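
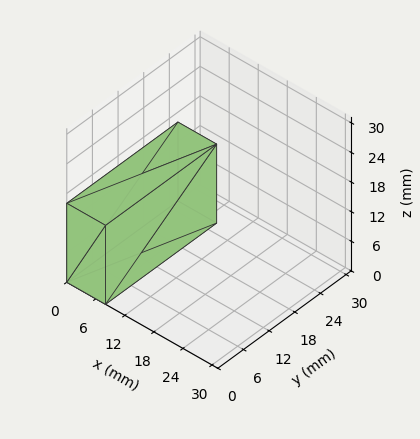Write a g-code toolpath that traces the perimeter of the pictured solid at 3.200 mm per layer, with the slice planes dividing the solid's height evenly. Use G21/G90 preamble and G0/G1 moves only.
Reading the render: the shape is a rectangular box, roughly 8 × 26 mm footprint and 16 mm tall (dimensions read to the nearest mm from the axis ticks). For the g-code, the solid's height is divided into equal slices at the stated Δz and each level perimeter traced with G1 moves after a G0 lift.

; perimeter-only toolpath
G21 ; units = mm
G90 ; absolute positioning
G28 ; home
; layer 1
G0 Z3.200
G0 X0.000 Y0.000
G1 X8.000 Y0.000
G1 X8.000 Y26.000
G1 X0.000 Y26.000
G1 X0.000 Y0.000
; layer 2
G0 Z6.400
G0 X0.000 Y0.000
G1 X8.000 Y0.000
G1 X8.000 Y26.000
G1 X0.000 Y26.000
G1 X0.000 Y0.000
; layer 3
G0 Z9.600
G0 X0.000 Y0.000
G1 X8.000 Y0.000
G1 X8.000 Y26.000
G1 X0.000 Y26.000
G1 X0.000 Y0.000
; layer 4
G0 Z12.800
G0 X0.000 Y0.000
G1 X8.000 Y0.000
G1 X8.000 Y26.000
G1 X0.000 Y26.000
G1 X0.000 Y0.000
; layer 5
G0 Z16.000
G0 X0.000 Y0.000
G1 X8.000 Y0.000
G1 X8.000 Y26.000
G1 X0.000 Y26.000
G1 X0.000 Y0.000
M2 ; end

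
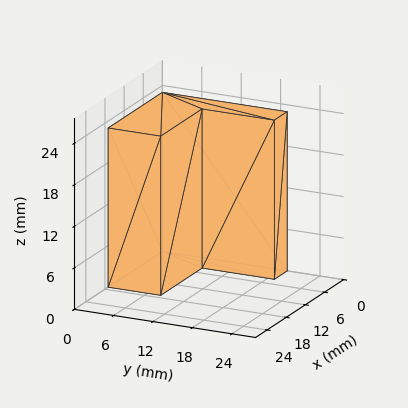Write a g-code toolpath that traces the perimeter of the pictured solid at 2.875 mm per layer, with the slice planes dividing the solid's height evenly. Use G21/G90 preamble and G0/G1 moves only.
Reading the render: the shape is an L-shaped prism: outer 17 × 19 mm, arm thicknesses ≈ 8 mm (horizontal) and 4 mm (vertical), extruded 23 mm in z (dimensions read to the nearest mm from the axis ticks). For the g-code, the solid's height is divided into equal slices at the stated Δz and each level perimeter traced with G1 moves after a G0 lift.

; perimeter-only toolpath
G21 ; units = mm
G90 ; absolute positioning
G28 ; home
; layer 1
G0 Z2.875
G0 X0.000 Y0.000
G1 X17.000 Y0.000
G1 X17.000 Y8.000
G1 X4.000 Y8.000
G1 X4.000 Y19.000
G1 X0.000 Y19.000
G1 X0.000 Y0.000
; layer 2
G0 Z5.750
G0 X0.000 Y0.000
G1 X17.000 Y0.000
G1 X17.000 Y8.000
G1 X4.000 Y8.000
G1 X4.000 Y19.000
G1 X0.000 Y19.000
G1 X0.000 Y0.000
; layer 3
G0 Z8.625
G0 X0.000 Y0.000
G1 X17.000 Y0.000
G1 X17.000 Y8.000
G1 X4.000 Y8.000
G1 X4.000 Y19.000
G1 X0.000 Y19.000
G1 X0.000 Y0.000
; layer 4
G0 Z11.500
G0 X0.000 Y0.000
G1 X17.000 Y0.000
G1 X17.000 Y8.000
G1 X4.000 Y8.000
G1 X4.000 Y19.000
G1 X0.000 Y19.000
G1 X0.000 Y0.000
; layer 5
G0 Z14.375
G0 X0.000 Y0.000
G1 X17.000 Y0.000
G1 X17.000 Y8.000
G1 X4.000 Y8.000
G1 X4.000 Y19.000
G1 X0.000 Y19.000
G1 X0.000 Y0.000
; layer 6
G0 Z17.250
G0 X0.000 Y0.000
G1 X17.000 Y0.000
G1 X17.000 Y8.000
G1 X4.000 Y8.000
G1 X4.000 Y19.000
G1 X0.000 Y19.000
G1 X0.000 Y0.000
; layer 7
G0 Z20.125
G0 X0.000 Y0.000
G1 X17.000 Y0.000
G1 X17.000 Y8.000
G1 X4.000 Y8.000
G1 X4.000 Y19.000
G1 X0.000 Y19.000
G1 X0.000 Y0.000
; layer 8
G0 Z23.000
G0 X0.000 Y0.000
G1 X17.000 Y0.000
G1 X17.000 Y8.000
G1 X4.000 Y8.000
G1 X4.000 Y19.000
G1 X0.000 Y19.000
G1 X0.000 Y0.000
M2 ; end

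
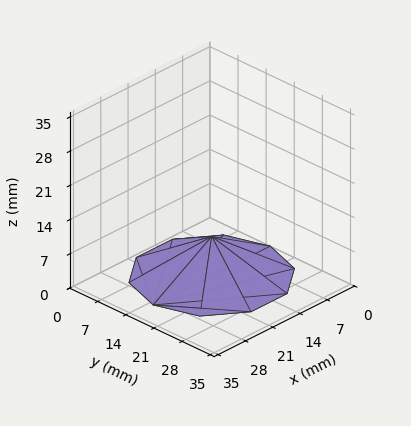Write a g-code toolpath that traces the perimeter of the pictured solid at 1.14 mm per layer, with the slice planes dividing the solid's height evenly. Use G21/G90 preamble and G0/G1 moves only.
Reading the render: the shape is a regular 10-sided pyramid, base circumscribed radius ≈ 15 mm, apex at z ≈ 8 mm (dimensions read to the nearest mm from the axis ticks). For the g-code, the solid's height is divided into equal slices at the stated Δz and each level perimeter traced with G1 moves after a G0 lift.

; perimeter-only toolpath
G21 ; units = mm
G90 ; absolute positioning
G28 ; home
; layer 1
G0 Z1.14
G0 X27.86 Y15.00
G1 X25.41 Y22.56
G1 X18.98 Y27.23
G1 X11.02 Y27.23
G1 X4.59 Y22.56
G1 X2.14 Y15.00
G1 X4.59 Y7.44
G1 X11.02 Y2.77
G1 X18.98 Y2.77
G1 X25.41 Y7.44
G1 X27.86 Y15.00
; layer 2
G0 Z2.29
G0 X25.71 Y15.00
G1 X23.67 Y21.30
G1 X18.31 Y25.19
G1 X11.69 Y25.19
G1 X6.33 Y21.30
G1 X4.29 Y15.00
G1 X6.33 Y8.70
G1 X11.69 Y4.81
G1 X18.31 Y4.81
G1 X23.67 Y8.70
G1 X25.71 Y15.00
; layer 3
G0 Z3.43
G0 X23.57 Y15.00
G1 X21.94 Y20.04
G1 X17.65 Y23.15
G1 X12.35 Y23.15
G1 X8.06 Y20.04
G1 X6.43 Y15.00
G1 X8.06 Y9.96
G1 X12.35 Y6.85
G1 X17.65 Y6.85
G1 X21.94 Y9.96
G1 X23.57 Y15.00
; layer 4
G0 Z4.57
G0 X21.43 Y15.00
G1 X20.20 Y18.78
G1 X16.99 Y21.12
G1 X13.01 Y21.12
G1 X9.80 Y18.78
G1 X8.57 Y15.00
G1 X9.80 Y11.22
G1 X13.01 Y8.88
G1 X16.99 Y8.88
G1 X20.20 Y11.22
G1 X21.43 Y15.00
; layer 5
G0 Z5.71
G0 X19.29 Y15.00
G1 X18.47 Y17.52
G1 X16.33 Y19.08
G1 X13.67 Y19.08
G1 X11.53 Y17.52
G1 X10.71 Y15.00
G1 X11.53 Y12.48
G1 X13.67 Y10.92
G1 X16.33 Y10.92
G1 X18.47 Y12.48
G1 X19.29 Y15.00
; layer 6
G0 Z6.86
G0 X17.14 Y15.00
G1 X16.73 Y16.26
G1 X15.66 Y17.04
G1 X14.34 Y17.04
G1 X13.27 Y16.26
G1 X12.86 Y15.00
G1 X13.27 Y13.74
G1 X14.34 Y12.96
G1 X15.66 Y12.96
G1 X16.73 Y13.74
G1 X17.14 Y15.00
M2 ; end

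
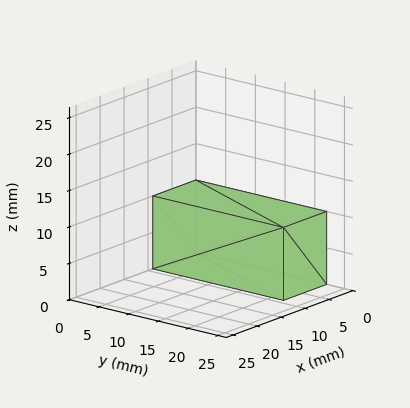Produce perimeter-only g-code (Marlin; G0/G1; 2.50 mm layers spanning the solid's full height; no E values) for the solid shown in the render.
Reading the render: the shape is a rectangular box, roughly 9 × 22 mm footprint and 10 mm tall (dimensions read to the nearest mm from the axis ticks). For the g-code, the solid's height is divided into equal slices at the stated Δz and each level perimeter traced with G1 moves after a G0 lift.

; perimeter-only toolpath
G21 ; units = mm
G90 ; absolute positioning
G28 ; home
; layer 1
G0 Z2.50
G0 X0.00 Y0.00
G1 X9.00 Y0.00
G1 X9.00 Y22.00
G1 X0.00 Y22.00
G1 X0.00 Y0.00
; layer 2
G0 Z5.00
G0 X0.00 Y0.00
G1 X9.00 Y0.00
G1 X9.00 Y22.00
G1 X0.00 Y22.00
G1 X0.00 Y0.00
; layer 3
G0 Z7.50
G0 X0.00 Y0.00
G1 X9.00 Y0.00
G1 X9.00 Y22.00
G1 X0.00 Y22.00
G1 X0.00 Y0.00
; layer 4
G0 Z10.00
G0 X0.00 Y0.00
G1 X9.00 Y0.00
G1 X9.00 Y22.00
G1 X0.00 Y22.00
G1 X0.00 Y0.00
M2 ; end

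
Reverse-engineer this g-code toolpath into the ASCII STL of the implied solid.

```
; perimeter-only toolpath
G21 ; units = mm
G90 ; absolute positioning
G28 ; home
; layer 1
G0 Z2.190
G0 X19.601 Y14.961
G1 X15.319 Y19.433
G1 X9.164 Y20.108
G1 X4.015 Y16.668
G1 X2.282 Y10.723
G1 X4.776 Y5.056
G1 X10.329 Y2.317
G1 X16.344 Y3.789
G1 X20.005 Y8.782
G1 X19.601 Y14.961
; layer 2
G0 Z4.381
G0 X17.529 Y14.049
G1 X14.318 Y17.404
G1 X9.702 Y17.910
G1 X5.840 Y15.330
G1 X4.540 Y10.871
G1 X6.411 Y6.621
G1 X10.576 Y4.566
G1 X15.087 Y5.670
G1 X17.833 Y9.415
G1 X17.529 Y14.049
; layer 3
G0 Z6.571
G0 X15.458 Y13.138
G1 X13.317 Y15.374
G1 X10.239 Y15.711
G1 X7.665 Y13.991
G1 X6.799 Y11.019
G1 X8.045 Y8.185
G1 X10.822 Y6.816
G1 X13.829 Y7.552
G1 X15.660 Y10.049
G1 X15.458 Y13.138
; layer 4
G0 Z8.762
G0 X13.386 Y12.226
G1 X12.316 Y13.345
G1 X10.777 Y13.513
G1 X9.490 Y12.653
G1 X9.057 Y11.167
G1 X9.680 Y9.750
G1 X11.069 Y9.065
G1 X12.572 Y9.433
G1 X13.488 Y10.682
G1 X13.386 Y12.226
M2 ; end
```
solid part
  facet normal 0.0000 0.0000 -1.0000
    outer loop
      vertex 8.626 22.306 0.000
      vertex 16.320 21.463 0.000
      vertex 21.672 15.872 0.000
    endloop
  endfacet
  facet normal 0.0000 0.0000 -1.0000
    outer loop
      vertex 2.190 18.006 0.000
      vertex 8.626 22.306 0.000
      vertex 21.672 15.872 0.000
    endloop
  endfacet
  facet normal 0.0000 0.0000 -1.0000
    outer loop
      vertex 0.024 10.575 0.000
      vertex 2.190 18.006 0.000
      vertex 21.672 15.872 0.000
    endloop
  endfacet
  facet normal 0.0000 0.0000 -1.0000
    outer loop
      vertex 3.141 3.491 0.000
      vertex 0.024 10.575 0.000
      vertex 21.672 15.872 0.000
    endloop
  endfacet
  facet normal 0.0000 0.0000 -1.0000
    outer loop
      vertex 10.083 0.067 0.000
      vertex 3.141 3.491 0.000
      vertex 21.672 15.872 0.000
    endloop
  endfacet
  facet normal 0.0000 0.0000 -1.0000
    outer loop
      vertex 17.601 1.907 0.000
      vertex 10.083 0.067 0.000
      vertex 21.672 15.872 0.000
    endloop
  endfacet
  facet normal 0.0000 0.0000 -1.0000
    outer loop
      vertex 22.178 8.149 0.000
      vertex 17.601 1.907 0.000
      vertex 21.672 15.872 0.000
    endloop
  endfacet
  facet normal 0.5183 0.4961 0.6966
    outer loop
      vertex 21.672 15.872 0.000
      vertex 16.320 21.463 0.000
      vertex 11.315 11.315 10.952
    endloop
  endfacet
  facet normal 0.0781 0.7132 0.6966
    outer loop
      vertex 16.320 21.463 0.000
      vertex 8.626 22.306 0.000
      vertex 11.315 11.315 10.952
    endloop
  endfacet
  facet normal -0.3986 0.5966 0.6966
    outer loop
      vertex 8.626 22.306 0.000
      vertex 2.190 18.006 0.000
      vertex 11.315 11.315 10.952
    endloop
  endfacet
  facet normal -0.6888 0.2008 0.6966
    outer loop
      vertex 2.190 18.006 0.000
      vertex 0.024 10.575 0.000
      vertex 11.315 11.315 10.952
    endloop
  endfacet
  facet normal -0.6567 -0.2890 0.6966
    outer loop
      vertex 0.024 10.575 0.000
      vertex 3.141 3.491 0.000
      vertex 11.315 11.315 10.952
    endloop
  endfacet
  facet normal -0.3174 -0.6435 0.6966
    outer loop
      vertex 3.141 3.491 0.000
      vertex 10.083 0.067 0.000
      vertex 11.315 11.315 10.952
    endloop
  endfacet
  facet normal 0.1706 -0.6969 0.6966
    outer loop
      vertex 10.083 0.067 0.000
      vertex 17.601 1.907 0.000
      vertex 11.315 11.315 10.952
    endloop
  endfacet
  facet normal 0.5786 -0.4243 0.6966
    outer loop
      vertex 17.601 1.907 0.000
      vertex 22.178 8.149 0.000
      vertex 11.315 11.315 10.952
    endloop
  endfacet
  facet normal 0.7160 0.0469 0.6966
    outer loop
      vertex 22.178 8.149 0.000
      vertex 21.672 15.872 0.000
      vertex 11.315 11.315 10.952
    endloop
  endfacet
endsolid part

The G0 Z moves step by Δz≈2.190 mm. The G1 loops shrink linearly with z, so the solid tapers from its base footprint up to z≈11. Closing with a flat bottom cap and the tapered top and triangulating gives 16 facets — a regular 9-sided pyramid, base circumscribed radius ≈ 11.3 mm, apex at z ≈ 11 mm.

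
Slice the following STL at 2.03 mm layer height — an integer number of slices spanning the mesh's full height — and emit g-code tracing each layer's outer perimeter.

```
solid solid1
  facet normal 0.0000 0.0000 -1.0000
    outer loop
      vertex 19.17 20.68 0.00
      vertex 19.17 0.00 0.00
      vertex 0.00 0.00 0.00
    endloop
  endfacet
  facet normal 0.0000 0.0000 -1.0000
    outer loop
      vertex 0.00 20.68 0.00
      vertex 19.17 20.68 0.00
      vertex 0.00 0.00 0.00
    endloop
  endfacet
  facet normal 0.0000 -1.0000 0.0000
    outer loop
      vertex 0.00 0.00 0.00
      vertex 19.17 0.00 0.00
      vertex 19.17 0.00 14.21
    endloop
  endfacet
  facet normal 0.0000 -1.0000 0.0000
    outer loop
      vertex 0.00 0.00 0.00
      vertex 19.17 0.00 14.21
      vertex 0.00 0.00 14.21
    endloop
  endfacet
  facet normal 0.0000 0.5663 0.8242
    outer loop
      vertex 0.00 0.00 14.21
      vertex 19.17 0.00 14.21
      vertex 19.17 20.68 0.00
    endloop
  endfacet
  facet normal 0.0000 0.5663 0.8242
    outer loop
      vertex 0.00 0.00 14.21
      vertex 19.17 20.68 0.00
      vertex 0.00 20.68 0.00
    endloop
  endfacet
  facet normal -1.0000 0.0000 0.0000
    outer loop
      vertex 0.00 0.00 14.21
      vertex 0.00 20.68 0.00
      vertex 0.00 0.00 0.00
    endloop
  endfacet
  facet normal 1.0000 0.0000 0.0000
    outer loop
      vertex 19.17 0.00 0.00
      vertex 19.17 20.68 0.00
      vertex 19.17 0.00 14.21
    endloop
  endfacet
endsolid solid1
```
; perimeter-only toolpath
G21 ; units = mm
G90 ; absolute positioning
G28 ; home
; layer 1
G0 Z2.03
G0 X0.00 Y0.00
G1 X19.17 Y0.00
G1 X19.17 Y17.73
G1 X0.00 Y17.73
G1 X0.00 Y0.00
; layer 2
G0 Z4.06
G0 X0.00 Y0.00
G1 X19.17 Y0.00
G1 X19.17 Y14.77
G1 X0.00 Y14.77
G1 X0.00 Y0.00
; layer 3
G0 Z6.09
G0 X0.00 Y0.00
G1 X19.17 Y0.00
G1 X19.17 Y11.82
G1 X0.00 Y11.82
G1 X0.00 Y0.00
; layer 4
G0 Z8.12
G0 X0.00 Y0.00
G1 X19.17 Y0.00
G1 X19.17 Y8.86
G1 X0.00 Y8.86
G1 X0.00 Y0.00
; layer 5
G0 Z10.15
G0 X0.00 Y0.00
G1 X19.17 Y0.00
G1 X19.17 Y5.91
G1 X0.00 Y5.91
G1 X0.00 Y0.00
; layer 6
G0 Z12.18
G0 X0.00 Y0.00
G1 X19.17 Y0.00
G1 X19.17 Y2.95
G1 X0.00 Y2.95
G1 X0.00 Y0.00
M2 ; end

The solid is a wedge (ramp): 19.2 × 20.7 mm base, rising to 14.2 mm along the y=0 edge and sloping linearly to z=0 at y=20.7. Slicing at Δz = 2.03 mm — 7 equal slices spanning the solid's height, so layer i sits at z = i·h/7 — gives 6 non-empty perimeters. Each is a 4-segment closed polygon; G0 lifts to the layer z and rapids to the start vertex, then G1 traces the edges. The cross-section shrinks linearly with z (the slice at the apex is degenerate and omitted).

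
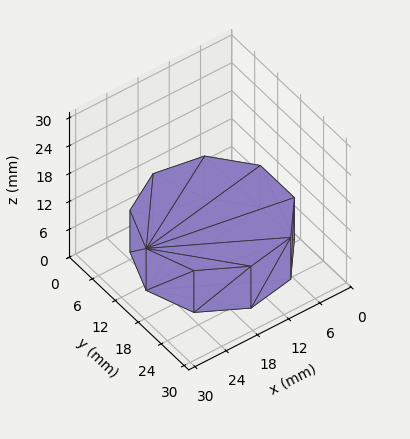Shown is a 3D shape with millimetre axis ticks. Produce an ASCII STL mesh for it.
Reading the render: the shape is a regular 9-sided prism (a cylinder approximated with 9 flat sides), circumscribed radius ≈ 13 mm, height ≈ 9 mm (dimensions read to the nearest mm from the axis ticks). For the STL, each face is triangulated and given an outward normal.

solid part
  facet normal 0.0000 0.0000 -1.0000
    outer loop
      vertex 15.257 25.803 0.000
      vertex 22.959 21.356 0.000
      vertex 26.000 13.000 0.000
    endloop
  endfacet
  facet normal 0.0000 0.0000 -1.0000
    outer loop
      vertex 6.500 24.258 0.000
      vertex 15.257 25.803 0.000
      vertex 26.000 13.000 0.000
    endloop
  endfacet
  facet normal 0.0000 0.0000 -1.0000
    outer loop
      vertex 0.784 17.446 0.000
      vertex 6.500 24.258 0.000
      vertex 26.000 13.000 0.000
    endloop
  endfacet
  facet normal 0.0000 0.0000 -1.0000
    outer loop
      vertex 0.784 8.554 0.000
      vertex 0.784 17.446 0.000
      vertex 26.000 13.000 0.000
    endloop
  endfacet
  facet normal 0.0000 0.0000 -1.0000
    outer loop
      vertex 6.500 1.742 0.000
      vertex 0.784 8.554 0.000
      vertex 26.000 13.000 0.000
    endloop
  endfacet
  facet normal 0.0000 0.0000 -1.0000
    outer loop
      vertex 15.257 0.197 0.000
      vertex 6.500 1.742 0.000
      vertex 26.000 13.000 0.000
    endloop
  endfacet
  facet normal 0.0000 0.0000 -1.0000
    outer loop
      vertex 22.959 4.644 0.000
      vertex 15.257 0.197 0.000
      vertex 26.000 13.000 0.000
    endloop
  endfacet
  facet normal 0.0000 0.0000 1.0000
    outer loop
      vertex 26.000 13.000 9.000
      vertex 22.959 21.356 9.000
      vertex 15.257 25.803 9.000
    endloop
  endfacet
  facet normal 0.0000 0.0000 1.0000
    outer loop
      vertex 26.000 13.000 9.000
      vertex 15.257 25.803 9.000
      vertex 6.500 24.258 9.000
    endloop
  endfacet
  facet normal 0.0000 0.0000 1.0000
    outer loop
      vertex 26.000 13.000 9.000
      vertex 6.500 24.258 9.000
      vertex 0.784 17.446 9.000
    endloop
  endfacet
  facet normal 0.0000 0.0000 1.0000
    outer loop
      vertex 26.000 13.000 9.000
      vertex 0.784 17.446 9.000
      vertex 0.784 8.554 9.000
    endloop
  endfacet
  facet normal 0.0000 0.0000 1.0000
    outer loop
      vertex 26.000 13.000 9.000
      vertex 0.784 8.554 9.000
      vertex 6.500 1.742 9.000
    endloop
  endfacet
  facet normal 0.0000 0.0000 1.0000
    outer loop
      vertex 26.000 13.000 9.000
      vertex 6.500 1.742 9.000
      vertex 15.257 0.197 9.000
    endloop
  endfacet
  facet normal 0.0000 0.0000 1.0000
    outer loop
      vertex 26.000 13.000 9.000
      vertex 15.257 0.197 9.000
      vertex 22.959 4.644 9.000
    endloop
  endfacet
  facet normal 0.9397 0.3420 0.0000
    outer loop
      vertex 26.000 13.000 0.000
      vertex 22.959 21.356 0.000
      vertex 22.959 21.356 9.000
    endloop
  endfacet
  facet normal 0.9397 0.3420 0.0000
    outer loop
      vertex 26.000 13.000 0.000
      vertex 22.959 21.356 9.000
      vertex 26.000 13.000 9.000
    endloop
  endfacet
  facet normal 0.5000 0.8660 0.0000
    outer loop
      vertex 22.959 21.356 0.000
      vertex 15.257 25.803 0.000
      vertex 15.257 25.803 9.000
    endloop
  endfacet
  facet normal 0.5000 0.8660 0.0000
    outer loop
      vertex 22.959 21.356 0.000
      vertex 15.257 25.803 9.000
      vertex 22.959 21.356 9.000
    endloop
  endfacet
  facet normal -0.1737 0.9848 0.0000
    outer loop
      vertex 15.257 25.803 0.000
      vertex 6.500 24.258 0.000
      vertex 6.500 24.258 9.000
    endloop
  endfacet
  facet normal -0.1737 0.9848 0.0000
    outer loop
      vertex 15.257 25.803 0.000
      vertex 6.500 24.258 9.000
      vertex 15.257 25.803 9.000
    endloop
  endfacet
  facet normal -0.7660 0.6428 0.0000
    outer loop
      vertex 6.500 24.258 0.000
      vertex 0.784 17.446 0.000
      vertex 0.784 17.446 9.000
    endloop
  endfacet
  facet normal -0.7660 0.6428 0.0000
    outer loop
      vertex 6.500 24.258 0.000
      vertex 0.784 17.446 9.000
      vertex 6.500 24.258 9.000
    endloop
  endfacet
  facet normal -1.0000 0.0000 0.0000
    outer loop
      vertex 0.784 17.446 0.000
      vertex 0.784 8.554 0.000
      vertex 0.784 8.554 9.000
    endloop
  endfacet
  facet normal -1.0000 0.0000 0.0000
    outer loop
      vertex 0.784 17.446 0.000
      vertex 0.784 8.554 9.000
      vertex 0.784 17.446 9.000
    endloop
  endfacet
  facet normal -0.7660 -0.6428 0.0000
    outer loop
      vertex 0.784 8.554 0.000
      vertex 6.500 1.742 0.000
      vertex 6.500 1.742 9.000
    endloop
  endfacet
  facet normal -0.7660 -0.6428 0.0000
    outer loop
      vertex 0.784 8.554 0.000
      vertex 6.500 1.742 9.000
      vertex 0.784 8.554 9.000
    endloop
  endfacet
  facet normal -0.1737 -0.9848 0.0000
    outer loop
      vertex 6.500 1.742 0.000
      vertex 15.257 0.197 0.000
      vertex 15.257 0.197 9.000
    endloop
  endfacet
  facet normal -0.1737 -0.9848 0.0000
    outer loop
      vertex 6.500 1.742 0.000
      vertex 15.257 0.197 9.000
      vertex 6.500 1.742 9.000
    endloop
  endfacet
  facet normal 0.5000 -0.8660 0.0000
    outer loop
      vertex 15.257 0.197 0.000
      vertex 22.959 4.644 0.000
      vertex 22.959 4.644 9.000
    endloop
  endfacet
  facet normal 0.5000 -0.8660 0.0000
    outer loop
      vertex 15.257 0.197 0.000
      vertex 22.959 4.644 9.000
      vertex 15.257 0.197 9.000
    endloop
  endfacet
  facet normal 0.9397 -0.3420 0.0000
    outer loop
      vertex 22.959 4.644 0.000
      vertex 26.000 13.000 0.000
      vertex 26.000 13.000 9.000
    endloop
  endfacet
  facet normal 0.9397 -0.3420 0.0000
    outer loop
      vertex 22.959 4.644 0.000
      vertex 26.000 13.000 9.000
      vertex 22.959 4.644 9.000
    endloop
  endfacet
endsolid part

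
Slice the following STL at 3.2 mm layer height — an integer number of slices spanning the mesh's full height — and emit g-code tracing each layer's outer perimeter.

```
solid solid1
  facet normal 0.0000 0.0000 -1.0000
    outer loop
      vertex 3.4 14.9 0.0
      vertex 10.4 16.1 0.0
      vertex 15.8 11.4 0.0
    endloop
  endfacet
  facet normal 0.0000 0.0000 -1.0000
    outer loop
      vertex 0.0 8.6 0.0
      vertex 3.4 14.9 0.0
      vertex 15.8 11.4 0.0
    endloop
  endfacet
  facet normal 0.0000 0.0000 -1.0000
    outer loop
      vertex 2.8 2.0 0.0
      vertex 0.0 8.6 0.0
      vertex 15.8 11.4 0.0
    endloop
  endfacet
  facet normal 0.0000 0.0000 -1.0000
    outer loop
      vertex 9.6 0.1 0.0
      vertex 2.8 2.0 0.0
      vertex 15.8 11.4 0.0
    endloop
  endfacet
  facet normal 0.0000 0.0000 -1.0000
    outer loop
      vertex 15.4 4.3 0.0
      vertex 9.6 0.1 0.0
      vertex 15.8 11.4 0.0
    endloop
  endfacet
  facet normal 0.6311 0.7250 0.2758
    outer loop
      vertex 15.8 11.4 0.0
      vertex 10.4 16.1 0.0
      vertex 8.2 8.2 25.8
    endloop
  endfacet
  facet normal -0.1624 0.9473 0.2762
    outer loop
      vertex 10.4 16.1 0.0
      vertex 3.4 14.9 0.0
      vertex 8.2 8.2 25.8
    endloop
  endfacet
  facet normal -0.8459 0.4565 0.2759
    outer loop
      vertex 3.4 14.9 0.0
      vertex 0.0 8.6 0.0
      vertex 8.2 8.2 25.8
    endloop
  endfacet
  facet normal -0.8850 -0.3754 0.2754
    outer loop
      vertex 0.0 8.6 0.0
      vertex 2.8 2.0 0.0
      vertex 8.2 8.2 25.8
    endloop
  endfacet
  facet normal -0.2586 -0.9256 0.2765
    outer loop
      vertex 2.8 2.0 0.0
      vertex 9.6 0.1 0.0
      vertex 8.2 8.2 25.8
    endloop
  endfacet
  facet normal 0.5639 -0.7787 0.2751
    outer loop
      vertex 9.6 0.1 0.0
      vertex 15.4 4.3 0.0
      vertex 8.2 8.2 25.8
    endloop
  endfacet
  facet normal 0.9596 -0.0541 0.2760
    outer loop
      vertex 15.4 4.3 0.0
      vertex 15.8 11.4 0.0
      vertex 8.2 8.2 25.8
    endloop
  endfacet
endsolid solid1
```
; perimeter-only toolpath
G21 ; units = mm
G90 ; absolute positioning
G28 ; home
; layer 1
G0 Z3.2
G0 X14.9 Y11.0
G1 X10.1 Y15.1
G1 X4.0 Y14.1
G1 X1.0 Y8.5
G1 X3.5 Y2.8
G1 X9.4 Y1.1
G1 X14.5 Y4.8
G1 X14.9 Y11.0
; layer 2
G0 Z6.5
G0 X13.9 Y10.6
G1 X9.9 Y14.1
G1 X4.6 Y13.2
G1 X2.0 Y8.5
G1 X4.1 Y3.5
G1 X9.2 Y2.1
G1 X13.6 Y5.3
G1 X13.9 Y10.6
; layer 3
G0 Z9.7
G0 X12.9 Y10.2
G1 X9.6 Y13.1
G1 X5.2 Y12.4
G1 X3.1 Y8.4
G1 X4.8 Y4.3
G1 X9.1 Y3.1
G1 X12.7 Y5.8
G1 X12.9 Y10.2
; layer 4
G0 Z12.9
G0 X12.0 Y9.8
G1 X9.3 Y12.2
G1 X5.8 Y11.6
G1 X4.1 Y8.4
G1 X5.5 Y5.1
G1 X8.9 Y4.1
G1 X11.8 Y6.2
G1 X12.0 Y9.8
; layer 5
G0 Z16.1
G0 X11.1 Y9.4
G1 X9.0 Y11.2
G1 X6.4 Y10.7
G1 X5.1 Y8.3
G1 X6.2 Y5.9
G1 X8.7 Y5.2
G1 X10.9 Y6.7
G1 X11.1 Y9.4
; layer 6
G0 Z19.4
G0 X10.1 Y9.0
G1 X8.8 Y10.2
G1 X7.0 Y9.9
G1 X6.1 Y8.3
G1 X6.8 Y6.6
G1 X8.5 Y6.2
G1 X10.0 Y7.2
G1 X10.1 Y9.0
; layer 7
G0 Z22.6
G0 X9.1 Y8.6
G1 X8.5 Y9.2
G1 X7.6 Y9.0
G1 X7.2 Y8.2
G1 X7.5 Y7.4
G1 X8.4 Y7.2
G1 X9.1 Y7.7
G1 X9.1 Y8.6
M2 ; end

The solid is a regular 7-sided pyramid, base circumscribed radius ≈ 8.2 mm, apex at z ≈ 25.8 mm. Slicing at Δz = 3.2 mm — 8 equal slices spanning the solid's height, so layer i sits at z = i·h/8 — gives 7 non-empty perimeters. Each is a 7-segment closed polygon; G0 lifts to the layer z and rapids to the start vertex, then G1 traces the edges. The cross-section shrinks linearly with z (the slice at the apex is degenerate and omitted).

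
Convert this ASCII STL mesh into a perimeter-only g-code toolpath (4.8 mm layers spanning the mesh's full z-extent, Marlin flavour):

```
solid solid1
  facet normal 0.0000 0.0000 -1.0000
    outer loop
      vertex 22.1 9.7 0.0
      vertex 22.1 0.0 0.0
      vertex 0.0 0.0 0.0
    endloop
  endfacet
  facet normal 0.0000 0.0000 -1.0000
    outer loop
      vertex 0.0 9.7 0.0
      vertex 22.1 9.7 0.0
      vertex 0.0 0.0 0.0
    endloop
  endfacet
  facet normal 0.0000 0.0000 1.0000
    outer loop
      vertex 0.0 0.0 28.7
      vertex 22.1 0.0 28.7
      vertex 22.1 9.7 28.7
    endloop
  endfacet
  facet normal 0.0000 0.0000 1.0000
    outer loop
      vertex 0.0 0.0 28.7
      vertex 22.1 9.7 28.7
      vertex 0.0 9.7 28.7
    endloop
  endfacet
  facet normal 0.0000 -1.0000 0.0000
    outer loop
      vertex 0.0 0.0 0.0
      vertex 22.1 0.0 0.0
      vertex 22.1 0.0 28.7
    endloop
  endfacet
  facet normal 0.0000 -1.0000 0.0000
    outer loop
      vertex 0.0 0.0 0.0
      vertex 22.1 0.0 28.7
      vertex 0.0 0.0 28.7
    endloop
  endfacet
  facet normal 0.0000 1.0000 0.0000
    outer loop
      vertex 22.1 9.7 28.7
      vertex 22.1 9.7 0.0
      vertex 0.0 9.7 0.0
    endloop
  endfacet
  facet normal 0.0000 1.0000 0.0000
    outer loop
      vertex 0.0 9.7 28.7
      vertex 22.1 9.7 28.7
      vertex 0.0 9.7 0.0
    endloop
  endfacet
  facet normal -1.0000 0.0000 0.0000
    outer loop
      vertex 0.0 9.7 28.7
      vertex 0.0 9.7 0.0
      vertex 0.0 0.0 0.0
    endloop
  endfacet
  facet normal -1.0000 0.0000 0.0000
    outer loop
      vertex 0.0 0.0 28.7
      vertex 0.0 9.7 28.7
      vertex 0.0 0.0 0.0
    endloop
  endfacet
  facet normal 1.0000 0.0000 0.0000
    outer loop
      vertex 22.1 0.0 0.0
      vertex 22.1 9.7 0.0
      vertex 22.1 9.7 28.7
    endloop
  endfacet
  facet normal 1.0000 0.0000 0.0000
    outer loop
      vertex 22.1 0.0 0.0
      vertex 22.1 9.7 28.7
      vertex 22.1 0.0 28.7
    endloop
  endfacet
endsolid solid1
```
; perimeter-only toolpath
G21 ; units = mm
G90 ; absolute positioning
G28 ; home
; layer 1
G0 Z4.8
G0 X0.0 Y0.0
G1 X22.1 Y0.0
G1 X22.1 Y9.7
G1 X0.0 Y9.7
G1 X0.0 Y0.0
; layer 2
G0 Z9.6
G0 X0.0 Y0.0
G1 X22.1 Y0.0
G1 X22.1 Y9.7
G1 X0.0 Y9.7
G1 X0.0 Y0.0
; layer 3
G0 Z14.3
G0 X0.0 Y0.0
G1 X22.1 Y0.0
G1 X22.1 Y9.7
G1 X0.0 Y9.7
G1 X0.0 Y0.0
; layer 4
G0 Z19.1
G0 X0.0 Y0.0
G1 X22.1 Y0.0
G1 X22.1 Y9.7
G1 X0.0 Y9.7
G1 X0.0 Y0.0
; layer 5
G0 Z23.9
G0 X0.0 Y0.0
G1 X22.1 Y0.0
G1 X22.1 Y9.7
G1 X0.0 Y9.7
G1 X0.0 Y0.0
; layer 6
G0 Z28.7
G0 X0.0 Y0.0
G1 X22.1 Y0.0
G1 X22.1 Y9.7
G1 X0.0 Y9.7
G1 X0.0 Y0.0
M2 ; end

The solid is a rectangular box, roughly 22.1 × 9.7 mm footprint and 28.7 mm tall. Slicing at Δz = 4.8 mm — 6 equal slices spanning the solid's height, so layer i sits at z = i·h/6 — gives 6 non-empty perimeters. Each is a 4-segment closed polygon; G0 lifts to the layer z and rapids to the start vertex, then G1 traces the edges.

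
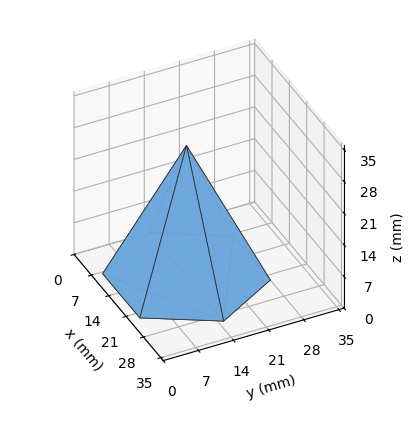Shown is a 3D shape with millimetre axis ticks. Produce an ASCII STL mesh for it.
Reading the render: the shape is a regular 6-sided pyramid, base circumscribed radius ≈ 15 mm, apex at z ≈ 29 mm (dimensions read to the nearest mm from the axis ticks). For the STL, each face is triangulated and given an outward normal.

solid part
  facet normal 0.0000 0.0000 -1.0000
    outer loop
      vertex 7.5 28.0 0.0
      vertex 22.5 28.0 0.0
      vertex 30.0 15.0 0.0
    endloop
  endfacet
  facet normal 0.0000 0.0000 -1.0000
    outer loop
      vertex 0.0 15.0 0.0
      vertex 7.5 28.0 0.0
      vertex 30.0 15.0 0.0
    endloop
  endfacet
  facet normal 0.0000 0.0000 -1.0000
    outer loop
      vertex 7.5 2.0 0.0
      vertex 0.0 15.0 0.0
      vertex 30.0 15.0 0.0
    endloop
  endfacet
  facet normal 0.0000 0.0000 -1.0000
    outer loop
      vertex 22.5 2.0 0.0
      vertex 7.5 2.0 0.0
      vertex 30.0 15.0 0.0
    endloop
  endfacet
  facet normal 0.7905 0.4560 0.4089
    outer loop
      vertex 30.0 15.0 0.0
      vertex 22.5 28.0 0.0
      vertex 15.0 15.0 29.0
    endloop
  endfacet
  facet normal 0.0000 0.9125 0.4091
    outer loop
      vertex 22.5 28.0 0.0
      vertex 7.5 28.0 0.0
      vertex 15.0 15.0 29.0
    endloop
  endfacet
  facet normal -0.7905 0.4560 0.4089
    outer loop
      vertex 7.5 28.0 0.0
      vertex 0.0 15.0 0.0
      vertex 15.0 15.0 29.0
    endloop
  endfacet
  facet normal -0.7905 -0.4560 0.4089
    outer loop
      vertex 0.0 15.0 0.0
      vertex 7.5 2.0 0.0
      vertex 15.0 15.0 29.0
    endloop
  endfacet
  facet normal 0.0000 -0.9125 0.4091
    outer loop
      vertex 7.5 2.0 0.0
      vertex 22.5 2.0 0.0
      vertex 15.0 15.0 29.0
    endloop
  endfacet
  facet normal 0.7905 -0.4560 0.4089
    outer loop
      vertex 22.5 2.0 0.0
      vertex 30.0 15.0 0.0
      vertex 15.0 15.0 29.0
    endloop
  endfacet
endsolid part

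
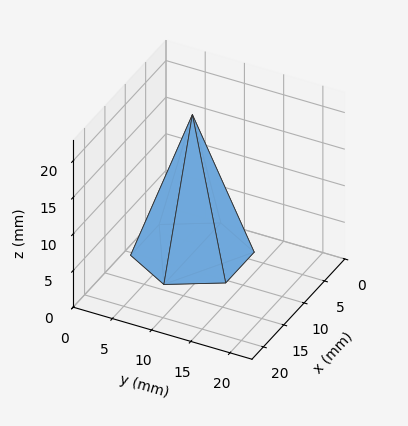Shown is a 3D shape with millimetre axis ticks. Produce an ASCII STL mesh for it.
Reading the render: the shape is a regular 6-sided pyramid, base circumscribed radius ≈ 7 mm, apex at z ≈ 19 mm (dimensions read to the nearest mm from the axis ticks). For the STL, each face is triangulated and given an outward normal.

solid part
  facet normal 0.0000 0.0000 -1.0000
    outer loop
      vertex 3.50 13.06 0.00
      vertex 10.50 13.06 0.00
      vertex 14.00 7.00 0.00
    endloop
  endfacet
  facet normal 0.0000 0.0000 -1.0000
    outer loop
      vertex 0.00 7.00 0.00
      vertex 3.50 13.06 0.00
      vertex 14.00 7.00 0.00
    endloop
  endfacet
  facet normal 0.0000 0.0000 -1.0000
    outer loop
      vertex 3.50 0.94 0.00
      vertex 0.00 7.00 0.00
      vertex 14.00 7.00 0.00
    endloop
  endfacet
  facet normal 0.0000 0.0000 -1.0000
    outer loop
      vertex 10.50 0.94 0.00
      vertex 3.50 0.94 0.00
      vertex 14.00 7.00 0.00
    endloop
  endfacet
  facet normal 0.8250 0.4765 0.3039
    outer loop
      vertex 14.00 7.00 0.00
      vertex 10.50 13.06 0.00
      vertex 7.00 7.00 19.00
    endloop
  endfacet
  facet normal 0.0000 0.9527 0.3039
    outer loop
      vertex 10.50 13.06 0.00
      vertex 3.50 13.06 0.00
      vertex 7.00 7.00 19.00
    endloop
  endfacet
  facet normal -0.8250 0.4765 0.3039
    outer loop
      vertex 3.50 13.06 0.00
      vertex 0.00 7.00 0.00
      vertex 7.00 7.00 19.00
    endloop
  endfacet
  facet normal -0.8250 -0.4765 0.3039
    outer loop
      vertex 0.00 7.00 0.00
      vertex 3.50 0.94 0.00
      vertex 7.00 7.00 19.00
    endloop
  endfacet
  facet normal 0.0000 -0.9527 0.3039
    outer loop
      vertex 3.50 0.94 0.00
      vertex 10.50 0.94 0.00
      vertex 7.00 7.00 19.00
    endloop
  endfacet
  facet normal 0.8250 -0.4765 0.3039
    outer loop
      vertex 10.50 0.94 0.00
      vertex 14.00 7.00 0.00
      vertex 7.00 7.00 19.00
    endloop
  endfacet
endsolid part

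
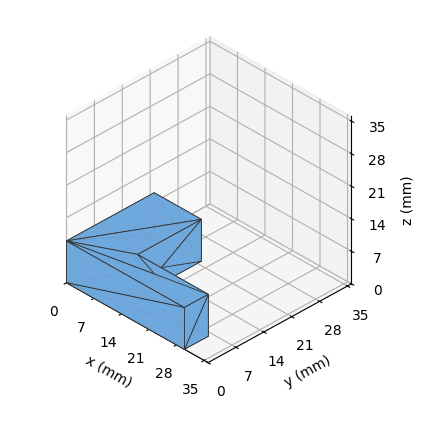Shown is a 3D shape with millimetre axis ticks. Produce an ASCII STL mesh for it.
Reading the render: the shape is an L-shaped prism: outer 30 × 22 mm, arm thicknesses ≈ 6 mm (horizontal) and 12 mm (vertical), extruded 9 mm in z (dimensions read to the nearest mm from the axis ticks). For the STL, each face is triangulated and given an outward normal.

solid part
  facet normal 0.0000 0.0000 -1.0000
    outer loop
      vertex 30.000 6.000 0.000
      vertex 30.000 0.000 0.000
      vertex 0.000 0.000 0.000
    endloop
  endfacet
  facet normal 0.0000 0.0000 -1.0000
    outer loop
      vertex 12.000 6.000 0.000
      vertex 30.000 6.000 0.000
      vertex 0.000 0.000 0.000
    endloop
  endfacet
  facet normal 0.0000 0.0000 -1.0000
    outer loop
      vertex 12.000 22.000 0.000
      vertex 12.000 6.000 0.000
      vertex 0.000 0.000 0.000
    endloop
  endfacet
  facet normal 0.0000 0.0000 -1.0000
    outer loop
      vertex 0.000 22.000 0.000
      vertex 12.000 22.000 0.000
      vertex 0.000 0.000 0.000
    endloop
  endfacet
  facet normal 0.0000 0.0000 1.0000
    outer loop
      vertex 0.000 0.000 9.000
      vertex 30.000 0.000 9.000
      vertex 30.000 6.000 9.000
    endloop
  endfacet
  facet normal 0.0000 0.0000 1.0000
    outer loop
      vertex 0.000 0.000 9.000
      vertex 30.000 6.000 9.000
      vertex 12.000 6.000 9.000
    endloop
  endfacet
  facet normal 0.0000 0.0000 1.0000
    outer loop
      vertex 0.000 0.000 9.000
      vertex 12.000 6.000 9.000
      vertex 12.000 22.000 9.000
    endloop
  endfacet
  facet normal 0.0000 0.0000 1.0000
    outer loop
      vertex 0.000 0.000 9.000
      vertex 12.000 22.000 9.000
      vertex 0.000 22.000 9.000
    endloop
  endfacet
  facet normal 0.0000 -1.0000 0.0000
    outer loop
      vertex 0.000 0.000 0.000
      vertex 30.000 0.000 0.000
      vertex 30.000 0.000 9.000
    endloop
  endfacet
  facet normal 0.0000 -1.0000 0.0000
    outer loop
      vertex 0.000 0.000 0.000
      vertex 30.000 0.000 9.000
      vertex 0.000 0.000 9.000
    endloop
  endfacet
  facet normal 1.0000 0.0000 0.0000
    outer loop
      vertex 30.000 0.000 0.000
      vertex 30.000 6.000 0.000
      vertex 30.000 6.000 9.000
    endloop
  endfacet
  facet normal 1.0000 0.0000 0.0000
    outer loop
      vertex 30.000 0.000 0.000
      vertex 30.000 6.000 9.000
      vertex 30.000 0.000 9.000
    endloop
  endfacet
  facet normal 0.0000 1.0000 0.0000
    outer loop
      vertex 30.000 6.000 0.000
      vertex 12.000 6.000 0.000
      vertex 12.000 6.000 9.000
    endloop
  endfacet
  facet normal 0.0000 1.0000 0.0000
    outer loop
      vertex 30.000 6.000 0.000
      vertex 12.000 6.000 9.000
      vertex 30.000 6.000 9.000
    endloop
  endfacet
  facet normal 1.0000 0.0000 0.0000
    outer loop
      vertex 12.000 6.000 0.000
      vertex 12.000 22.000 0.000
      vertex 12.000 22.000 9.000
    endloop
  endfacet
  facet normal 1.0000 0.0000 0.0000
    outer loop
      vertex 12.000 6.000 0.000
      vertex 12.000 22.000 9.000
      vertex 12.000 6.000 9.000
    endloop
  endfacet
  facet normal 0.0000 1.0000 0.0000
    outer loop
      vertex 12.000 22.000 0.000
      vertex 0.000 22.000 0.000
      vertex 0.000 22.000 9.000
    endloop
  endfacet
  facet normal 0.0000 1.0000 0.0000
    outer loop
      vertex 12.000 22.000 0.000
      vertex 0.000 22.000 9.000
      vertex 12.000 22.000 9.000
    endloop
  endfacet
  facet normal -1.0000 0.0000 0.0000
    outer loop
      vertex 0.000 22.000 0.000
      vertex 0.000 0.000 0.000
      vertex 0.000 0.000 9.000
    endloop
  endfacet
  facet normal -1.0000 0.0000 0.0000
    outer loop
      vertex 0.000 22.000 0.000
      vertex 0.000 0.000 9.000
      vertex 0.000 22.000 9.000
    endloop
  endfacet
endsolid part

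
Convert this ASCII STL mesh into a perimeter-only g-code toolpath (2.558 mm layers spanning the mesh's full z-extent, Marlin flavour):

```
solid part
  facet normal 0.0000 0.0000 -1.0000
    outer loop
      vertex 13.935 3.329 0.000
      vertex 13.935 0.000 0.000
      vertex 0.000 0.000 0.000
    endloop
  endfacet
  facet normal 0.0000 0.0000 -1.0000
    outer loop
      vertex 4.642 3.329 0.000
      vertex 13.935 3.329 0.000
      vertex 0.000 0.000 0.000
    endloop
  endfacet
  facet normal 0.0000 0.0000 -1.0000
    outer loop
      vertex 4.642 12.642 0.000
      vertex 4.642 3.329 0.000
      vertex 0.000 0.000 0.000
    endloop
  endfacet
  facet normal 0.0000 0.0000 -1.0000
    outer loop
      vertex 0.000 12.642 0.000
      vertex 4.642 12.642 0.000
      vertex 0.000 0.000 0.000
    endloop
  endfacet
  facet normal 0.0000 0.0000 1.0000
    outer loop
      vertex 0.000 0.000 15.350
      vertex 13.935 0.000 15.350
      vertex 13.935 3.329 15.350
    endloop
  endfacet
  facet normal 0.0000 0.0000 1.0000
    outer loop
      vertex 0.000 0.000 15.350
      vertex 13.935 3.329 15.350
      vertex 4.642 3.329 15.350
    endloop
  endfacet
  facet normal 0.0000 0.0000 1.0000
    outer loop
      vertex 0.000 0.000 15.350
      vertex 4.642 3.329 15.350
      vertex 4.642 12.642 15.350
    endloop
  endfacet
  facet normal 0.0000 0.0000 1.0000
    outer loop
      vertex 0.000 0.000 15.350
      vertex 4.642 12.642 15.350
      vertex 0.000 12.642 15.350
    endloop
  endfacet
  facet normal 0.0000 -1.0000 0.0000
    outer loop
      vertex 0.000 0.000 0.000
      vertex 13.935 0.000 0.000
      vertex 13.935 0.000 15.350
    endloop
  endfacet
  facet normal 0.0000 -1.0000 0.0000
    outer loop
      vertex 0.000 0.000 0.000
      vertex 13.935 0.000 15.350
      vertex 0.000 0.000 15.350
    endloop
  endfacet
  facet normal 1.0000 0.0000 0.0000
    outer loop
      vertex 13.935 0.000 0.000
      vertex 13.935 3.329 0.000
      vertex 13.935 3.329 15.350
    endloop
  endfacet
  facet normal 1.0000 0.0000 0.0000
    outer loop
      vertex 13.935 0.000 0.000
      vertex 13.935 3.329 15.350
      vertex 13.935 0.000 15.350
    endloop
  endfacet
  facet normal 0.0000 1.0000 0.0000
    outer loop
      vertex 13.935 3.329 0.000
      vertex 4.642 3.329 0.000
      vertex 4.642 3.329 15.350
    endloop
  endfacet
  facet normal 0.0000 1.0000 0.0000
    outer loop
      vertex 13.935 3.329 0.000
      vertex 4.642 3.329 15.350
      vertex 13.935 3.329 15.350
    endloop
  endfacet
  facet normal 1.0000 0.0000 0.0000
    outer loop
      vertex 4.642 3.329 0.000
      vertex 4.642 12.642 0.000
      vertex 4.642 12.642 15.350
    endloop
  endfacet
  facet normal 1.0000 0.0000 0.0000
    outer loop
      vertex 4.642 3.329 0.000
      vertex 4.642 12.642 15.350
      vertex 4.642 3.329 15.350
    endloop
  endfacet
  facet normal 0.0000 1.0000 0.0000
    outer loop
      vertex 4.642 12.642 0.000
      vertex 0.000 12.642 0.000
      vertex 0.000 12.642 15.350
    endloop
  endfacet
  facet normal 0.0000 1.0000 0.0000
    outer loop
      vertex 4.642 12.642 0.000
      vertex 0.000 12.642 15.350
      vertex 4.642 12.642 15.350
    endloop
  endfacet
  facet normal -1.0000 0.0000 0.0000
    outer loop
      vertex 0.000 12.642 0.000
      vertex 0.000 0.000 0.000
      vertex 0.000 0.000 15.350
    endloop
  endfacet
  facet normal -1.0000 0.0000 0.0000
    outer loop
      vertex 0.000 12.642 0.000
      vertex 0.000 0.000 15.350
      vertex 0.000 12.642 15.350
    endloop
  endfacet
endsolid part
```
; perimeter-only toolpath
G21 ; units = mm
G90 ; absolute positioning
G28 ; home
; layer 1
G0 Z2.558
G0 X0.000 Y0.000
G1 X13.935 Y0.000
G1 X13.935 Y3.329
G1 X4.642 Y3.329
G1 X4.642 Y12.642
G1 X0.000 Y12.642
G1 X0.000 Y0.000
; layer 2
G0 Z5.117
G0 X0.000 Y0.000
G1 X13.935 Y0.000
G1 X13.935 Y3.329
G1 X4.642 Y3.329
G1 X4.642 Y12.642
G1 X0.000 Y12.642
G1 X0.000 Y0.000
; layer 3
G0 Z7.675
G0 X0.000 Y0.000
G1 X13.935 Y0.000
G1 X13.935 Y3.329
G1 X4.642 Y3.329
G1 X4.642 Y12.642
G1 X0.000 Y12.642
G1 X0.000 Y0.000
; layer 4
G0 Z10.233
G0 X0.000 Y0.000
G1 X13.935 Y0.000
G1 X13.935 Y3.329
G1 X4.642 Y3.329
G1 X4.642 Y12.642
G1 X0.000 Y12.642
G1 X0.000 Y0.000
; layer 5
G0 Z12.792
G0 X0.000 Y0.000
G1 X13.935 Y0.000
G1 X13.935 Y3.329
G1 X4.642 Y3.329
G1 X4.642 Y12.642
G1 X0.000 Y12.642
G1 X0.000 Y0.000
; layer 6
G0 Z15.350
G0 X0.000 Y0.000
G1 X13.935 Y0.000
G1 X13.935 Y3.329
G1 X4.642 Y3.329
G1 X4.642 Y12.642
G1 X0.000 Y12.642
G1 X0.000 Y0.000
M2 ; end

The solid is an L-shaped prism: outer 13.9 × 12.6 mm, arm thicknesses ≈ 3.33 mm (horizontal) and 4.64 mm (vertical), extruded 15.3 mm in z. Slicing at Δz = 2.558 mm — 6 equal slices spanning the solid's height, so layer i sits at z = i·h/6 — gives 6 non-empty perimeters. Each is a 6-segment closed polygon; G0 lifts to the layer z and rapids to the start vertex, then G1 traces the edges.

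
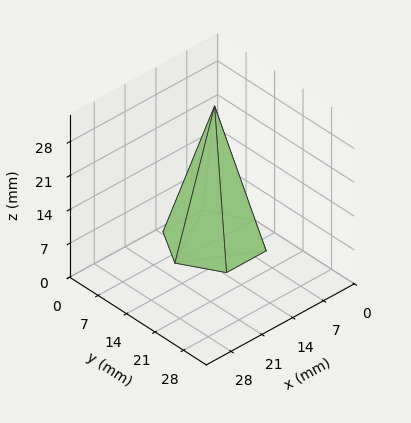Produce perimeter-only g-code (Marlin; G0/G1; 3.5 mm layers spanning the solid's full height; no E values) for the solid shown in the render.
Reading the render: the shape is a regular 6-sided pyramid, base circumscribed radius ≈ 9 mm, apex at z ≈ 28 mm (dimensions read to the nearest mm from the axis ticks). For the g-code, the solid's height is divided into equal slices at the stated Δz and each level perimeter traced with G1 moves after a G0 lift.

; perimeter-only toolpath
G21 ; units = mm
G90 ; absolute positioning
G28 ; home
; layer 1
G0 Z3.5
G0 X16.9 Y9.0
G1 X12.9 Y15.8
G1 X5.1 Y15.8
G1 X1.1 Y9.0
G1 X5.1 Y2.2
G1 X12.9 Y2.2
G1 X16.9 Y9.0
; layer 2
G0 Z7.0
G0 X15.8 Y9.0
G1 X12.4 Y14.9
G1 X5.6 Y14.9
G1 X2.2 Y9.0
G1 X5.6 Y3.1
G1 X12.4 Y3.1
G1 X15.8 Y9.0
; layer 3
G0 Z10.5
G0 X14.6 Y9.0
G1 X11.8 Y13.9
G1 X6.2 Y13.9
G1 X3.4 Y9.0
G1 X6.2 Y4.1
G1 X11.8 Y4.1
G1 X14.6 Y9.0
; layer 4
G0 Z14.0
G0 X13.5 Y9.0
G1 X11.2 Y12.9
G1 X6.8 Y12.9
G1 X4.5 Y9.0
G1 X6.8 Y5.1
G1 X11.2 Y5.1
G1 X13.5 Y9.0
; layer 5
G0 Z17.5
G0 X12.4 Y9.0
G1 X10.7 Y11.9
G1 X7.3 Y11.9
G1 X5.6 Y9.0
G1 X7.3 Y6.1
G1 X10.7 Y6.1
G1 X12.4 Y9.0
; layer 6
G0 Z21.0
G0 X11.2 Y9.0
G1 X10.1 Y10.9
G1 X7.9 Y10.9
G1 X6.8 Y9.0
G1 X7.9 Y7.0
G1 X10.1 Y7.0
G1 X11.2 Y9.0
; layer 7
G0 Z24.5
G0 X10.1 Y9.0
G1 X9.6 Y10.0
G1 X8.4 Y10.0
G1 X7.9 Y9.0
G1 X8.4 Y8.0
G1 X9.6 Y8.0
G1 X10.1 Y9.0
M2 ; end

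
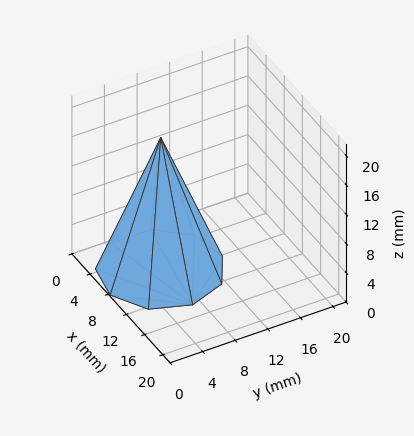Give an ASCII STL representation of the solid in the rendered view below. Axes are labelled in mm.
Reading the render: the shape is a regular 9-sided pyramid, base circumscribed radius ≈ 7 mm, apex at z ≈ 18 mm (dimensions read to the nearest mm from the axis ticks). For the STL, each face is triangulated and given an outward normal.

solid part
  facet normal 0.0000 0.0000 -1.0000
    outer loop
      vertex 8.22 13.89 0.00
      vertex 12.36 11.50 0.00
      vertex 14.00 7.00 0.00
    endloop
  endfacet
  facet normal 0.0000 0.0000 -1.0000
    outer loop
      vertex 3.50 13.06 0.00
      vertex 8.22 13.89 0.00
      vertex 14.00 7.00 0.00
    endloop
  endfacet
  facet normal 0.0000 0.0000 -1.0000
    outer loop
      vertex 0.42 9.39 0.00
      vertex 3.50 13.06 0.00
      vertex 14.00 7.00 0.00
    endloop
  endfacet
  facet normal 0.0000 0.0000 -1.0000
    outer loop
      vertex 0.42 4.61 0.00
      vertex 0.42 9.39 0.00
      vertex 14.00 7.00 0.00
    endloop
  endfacet
  facet normal 0.0000 0.0000 -1.0000
    outer loop
      vertex 3.50 0.94 0.00
      vertex 0.42 4.61 0.00
      vertex 14.00 7.00 0.00
    endloop
  endfacet
  facet normal 0.0000 0.0000 -1.0000
    outer loop
      vertex 8.22 0.11 0.00
      vertex 3.50 0.94 0.00
      vertex 14.00 7.00 0.00
    endloop
  endfacet
  facet normal 0.0000 0.0000 -1.0000
    outer loop
      vertex 12.36 2.50 0.00
      vertex 8.22 0.11 0.00
      vertex 14.00 7.00 0.00
    endloop
  endfacet
  facet normal 0.8825 0.3216 0.3432
    outer loop
      vertex 14.00 7.00 0.00
      vertex 12.36 11.50 0.00
      vertex 7.00 7.00 18.00
    endloop
  endfacet
  facet normal 0.4696 0.8134 0.3432
    outer loop
      vertex 12.36 11.50 0.00
      vertex 8.22 13.89 0.00
      vertex 7.00 7.00 18.00
    endloop
  endfacet
  facet normal -0.1627 0.9251 0.3431
    outer loop
      vertex 8.22 13.89 0.00
      vertex 3.50 13.06 0.00
      vertex 7.00 7.00 18.00
    endloop
  endfacet
  facet normal -0.7195 0.6038 0.3432
    outer loop
      vertex 3.50 13.06 0.00
      vertex 0.42 9.39 0.00
      vertex 7.00 7.00 18.00
    endloop
  endfacet
  facet normal -0.9392 0.0000 0.3433
    outer loop
      vertex 0.42 9.39 0.00
      vertex 0.42 4.61 0.00
      vertex 7.00 7.00 18.00
    endloop
  endfacet
  facet normal -0.7195 -0.6038 0.3432
    outer loop
      vertex 0.42 4.61 0.00
      vertex 3.50 0.94 0.00
      vertex 7.00 7.00 18.00
    endloop
  endfacet
  facet normal -0.1627 -0.9251 0.3431
    outer loop
      vertex 3.50 0.94 0.00
      vertex 8.22 0.11 0.00
      vertex 7.00 7.00 18.00
    endloop
  endfacet
  facet normal 0.4696 -0.8134 0.3432
    outer loop
      vertex 8.22 0.11 0.00
      vertex 12.36 2.50 0.00
      vertex 7.00 7.00 18.00
    endloop
  endfacet
  facet normal 0.8825 -0.3216 0.3432
    outer loop
      vertex 12.36 2.50 0.00
      vertex 14.00 7.00 0.00
      vertex 7.00 7.00 18.00
    endloop
  endfacet
endsolid part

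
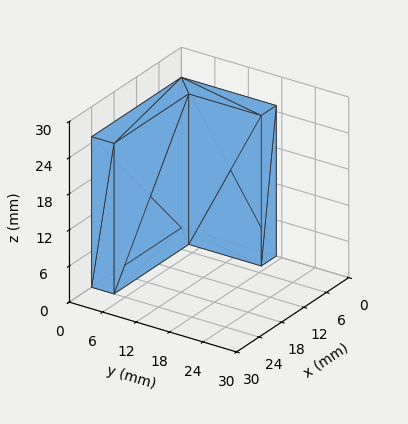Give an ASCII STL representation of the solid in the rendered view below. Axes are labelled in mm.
Reading the render: the shape is an L-shaped prism: outer 24 × 17 mm, arm thicknesses ≈ 4 mm (horizontal) and 4 mm (vertical), extruded 25 mm in z (dimensions read to the nearest mm from the axis ticks). For the STL, each face is triangulated and given an outward normal.

solid part
  facet normal 0.0000 0.0000 -1.0000
    outer loop
      vertex 24.00 4.00 0.00
      vertex 24.00 0.00 0.00
      vertex 0.00 0.00 0.00
    endloop
  endfacet
  facet normal 0.0000 0.0000 -1.0000
    outer loop
      vertex 4.00 4.00 0.00
      vertex 24.00 4.00 0.00
      vertex 0.00 0.00 0.00
    endloop
  endfacet
  facet normal 0.0000 0.0000 -1.0000
    outer loop
      vertex 4.00 17.00 0.00
      vertex 4.00 4.00 0.00
      vertex 0.00 0.00 0.00
    endloop
  endfacet
  facet normal 0.0000 0.0000 -1.0000
    outer loop
      vertex 0.00 17.00 0.00
      vertex 4.00 17.00 0.00
      vertex 0.00 0.00 0.00
    endloop
  endfacet
  facet normal 0.0000 0.0000 1.0000
    outer loop
      vertex 0.00 0.00 25.00
      vertex 24.00 0.00 25.00
      vertex 24.00 4.00 25.00
    endloop
  endfacet
  facet normal 0.0000 0.0000 1.0000
    outer loop
      vertex 0.00 0.00 25.00
      vertex 24.00 4.00 25.00
      vertex 4.00 4.00 25.00
    endloop
  endfacet
  facet normal 0.0000 0.0000 1.0000
    outer loop
      vertex 0.00 0.00 25.00
      vertex 4.00 4.00 25.00
      vertex 4.00 17.00 25.00
    endloop
  endfacet
  facet normal 0.0000 0.0000 1.0000
    outer loop
      vertex 0.00 0.00 25.00
      vertex 4.00 17.00 25.00
      vertex 0.00 17.00 25.00
    endloop
  endfacet
  facet normal 0.0000 -1.0000 0.0000
    outer loop
      vertex 0.00 0.00 0.00
      vertex 24.00 0.00 0.00
      vertex 24.00 0.00 25.00
    endloop
  endfacet
  facet normal 0.0000 -1.0000 0.0000
    outer loop
      vertex 0.00 0.00 0.00
      vertex 24.00 0.00 25.00
      vertex 0.00 0.00 25.00
    endloop
  endfacet
  facet normal 1.0000 0.0000 0.0000
    outer loop
      vertex 24.00 0.00 0.00
      vertex 24.00 4.00 0.00
      vertex 24.00 4.00 25.00
    endloop
  endfacet
  facet normal 1.0000 0.0000 0.0000
    outer loop
      vertex 24.00 0.00 0.00
      vertex 24.00 4.00 25.00
      vertex 24.00 0.00 25.00
    endloop
  endfacet
  facet normal 0.0000 1.0000 0.0000
    outer loop
      vertex 24.00 4.00 0.00
      vertex 4.00 4.00 0.00
      vertex 4.00 4.00 25.00
    endloop
  endfacet
  facet normal 0.0000 1.0000 0.0000
    outer loop
      vertex 24.00 4.00 0.00
      vertex 4.00 4.00 25.00
      vertex 24.00 4.00 25.00
    endloop
  endfacet
  facet normal 1.0000 0.0000 0.0000
    outer loop
      vertex 4.00 4.00 0.00
      vertex 4.00 17.00 0.00
      vertex 4.00 17.00 25.00
    endloop
  endfacet
  facet normal 1.0000 0.0000 0.0000
    outer loop
      vertex 4.00 4.00 0.00
      vertex 4.00 17.00 25.00
      vertex 4.00 4.00 25.00
    endloop
  endfacet
  facet normal 0.0000 1.0000 0.0000
    outer loop
      vertex 4.00 17.00 0.00
      vertex 0.00 17.00 0.00
      vertex 0.00 17.00 25.00
    endloop
  endfacet
  facet normal 0.0000 1.0000 0.0000
    outer loop
      vertex 4.00 17.00 0.00
      vertex 0.00 17.00 25.00
      vertex 4.00 17.00 25.00
    endloop
  endfacet
  facet normal -1.0000 0.0000 0.0000
    outer loop
      vertex 0.00 17.00 0.00
      vertex 0.00 0.00 0.00
      vertex 0.00 0.00 25.00
    endloop
  endfacet
  facet normal -1.0000 0.0000 0.0000
    outer loop
      vertex 0.00 17.00 0.00
      vertex 0.00 0.00 25.00
      vertex 0.00 17.00 25.00
    endloop
  endfacet
endsolid part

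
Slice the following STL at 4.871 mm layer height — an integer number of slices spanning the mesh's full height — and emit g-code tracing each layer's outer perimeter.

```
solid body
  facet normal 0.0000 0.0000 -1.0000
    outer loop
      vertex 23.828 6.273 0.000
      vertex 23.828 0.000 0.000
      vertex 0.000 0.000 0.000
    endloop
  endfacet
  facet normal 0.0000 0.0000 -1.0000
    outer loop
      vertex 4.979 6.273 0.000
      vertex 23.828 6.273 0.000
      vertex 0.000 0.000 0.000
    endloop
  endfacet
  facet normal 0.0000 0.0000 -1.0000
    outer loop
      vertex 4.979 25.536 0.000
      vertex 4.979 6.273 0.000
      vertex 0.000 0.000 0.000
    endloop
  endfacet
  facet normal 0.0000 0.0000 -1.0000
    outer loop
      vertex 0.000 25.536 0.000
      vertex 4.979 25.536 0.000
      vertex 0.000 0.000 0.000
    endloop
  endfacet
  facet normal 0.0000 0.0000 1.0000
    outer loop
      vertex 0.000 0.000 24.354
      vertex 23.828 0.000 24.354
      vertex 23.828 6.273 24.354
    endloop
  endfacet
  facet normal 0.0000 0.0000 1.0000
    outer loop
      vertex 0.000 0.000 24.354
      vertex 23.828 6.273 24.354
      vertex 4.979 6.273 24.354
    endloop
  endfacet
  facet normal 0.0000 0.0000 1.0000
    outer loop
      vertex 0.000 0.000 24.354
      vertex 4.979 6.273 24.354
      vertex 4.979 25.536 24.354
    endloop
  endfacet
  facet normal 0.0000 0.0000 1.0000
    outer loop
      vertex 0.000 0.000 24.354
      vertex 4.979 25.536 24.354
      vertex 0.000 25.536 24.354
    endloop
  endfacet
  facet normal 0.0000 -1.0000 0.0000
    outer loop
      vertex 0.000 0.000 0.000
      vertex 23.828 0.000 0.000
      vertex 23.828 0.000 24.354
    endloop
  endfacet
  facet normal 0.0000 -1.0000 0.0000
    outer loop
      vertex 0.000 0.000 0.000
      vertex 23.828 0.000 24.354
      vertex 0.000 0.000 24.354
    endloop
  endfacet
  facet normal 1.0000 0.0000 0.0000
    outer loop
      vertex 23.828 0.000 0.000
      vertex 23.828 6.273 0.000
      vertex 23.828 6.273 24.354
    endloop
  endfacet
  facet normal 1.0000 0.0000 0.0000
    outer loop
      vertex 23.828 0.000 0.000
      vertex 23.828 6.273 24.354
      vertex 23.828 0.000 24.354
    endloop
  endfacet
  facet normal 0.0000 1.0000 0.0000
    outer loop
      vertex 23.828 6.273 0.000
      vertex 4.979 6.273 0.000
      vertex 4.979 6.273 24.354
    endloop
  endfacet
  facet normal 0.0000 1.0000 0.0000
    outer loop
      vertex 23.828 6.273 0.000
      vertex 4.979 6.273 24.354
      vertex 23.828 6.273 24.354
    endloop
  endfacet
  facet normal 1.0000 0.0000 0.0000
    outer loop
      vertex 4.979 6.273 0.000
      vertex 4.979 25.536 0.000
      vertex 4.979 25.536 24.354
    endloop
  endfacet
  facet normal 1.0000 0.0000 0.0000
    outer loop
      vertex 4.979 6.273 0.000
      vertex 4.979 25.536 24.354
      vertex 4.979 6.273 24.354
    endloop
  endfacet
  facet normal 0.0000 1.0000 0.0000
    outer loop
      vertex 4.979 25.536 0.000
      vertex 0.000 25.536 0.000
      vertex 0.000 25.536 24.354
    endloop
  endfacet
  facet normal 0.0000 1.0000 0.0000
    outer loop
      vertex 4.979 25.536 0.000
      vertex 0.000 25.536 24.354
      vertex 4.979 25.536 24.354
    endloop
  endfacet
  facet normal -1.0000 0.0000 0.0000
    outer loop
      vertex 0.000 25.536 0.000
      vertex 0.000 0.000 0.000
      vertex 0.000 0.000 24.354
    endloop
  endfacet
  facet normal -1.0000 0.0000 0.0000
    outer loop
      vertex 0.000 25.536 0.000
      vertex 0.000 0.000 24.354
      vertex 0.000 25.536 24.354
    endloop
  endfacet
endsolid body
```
; perimeter-only toolpath
G21 ; units = mm
G90 ; absolute positioning
G28 ; home
; layer 1
G0 Z4.871
G0 X0.000 Y0.000
G1 X23.828 Y0.000
G1 X23.828 Y6.273
G1 X4.979 Y6.273
G1 X4.979 Y25.536
G1 X0.000 Y25.536
G1 X0.000 Y0.000
; layer 2
G0 Z9.742
G0 X0.000 Y0.000
G1 X23.828 Y0.000
G1 X23.828 Y6.273
G1 X4.979 Y6.273
G1 X4.979 Y25.536
G1 X0.000 Y25.536
G1 X0.000 Y0.000
; layer 3
G0 Z14.612
G0 X0.000 Y0.000
G1 X23.828 Y0.000
G1 X23.828 Y6.273
G1 X4.979 Y6.273
G1 X4.979 Y25.536
G1 X0.000 Y25.536
G1 X0.000 Y0.000
; layer 4
G0 Z19.483
G0 X0.000 Y0.000
G1 X23.828 Y0.000
G1 X23.828 Y6.273
G1 X4.979 Y6.273
G1 X4.979 Y25.536
G1 X0.000 Y25.536
G1 X0.000 Y0.000
; layer 5
G0 Z24.354
G0 X0.000 Y0.000
G1 X23.828 Y0.000
G1 X23.828 Y6.273
G1 X4.979 Y6.273
G1 X4.979 Y25.536
G1 X0.000 Y25.536
G1 X0.000 Y0.000
M2 ; end

The solid is an L-shaped prism: outer 23.8 × 25.5 mm, arm thicknesses ≈ 6.27 mm (horizontal) and 4.98 mm (vertical), extruded 24.4 mm in z. Slicing at Δz = 4.871 mm — 5 equal slices spanning the solid's height, so layer i sits at z = i·h/5 — gives 5 non-empty perimeters. Each is a 6-segment closed polygon; G0 lifts to the layer z and rapids to the start vertex, then G1 traces the edges.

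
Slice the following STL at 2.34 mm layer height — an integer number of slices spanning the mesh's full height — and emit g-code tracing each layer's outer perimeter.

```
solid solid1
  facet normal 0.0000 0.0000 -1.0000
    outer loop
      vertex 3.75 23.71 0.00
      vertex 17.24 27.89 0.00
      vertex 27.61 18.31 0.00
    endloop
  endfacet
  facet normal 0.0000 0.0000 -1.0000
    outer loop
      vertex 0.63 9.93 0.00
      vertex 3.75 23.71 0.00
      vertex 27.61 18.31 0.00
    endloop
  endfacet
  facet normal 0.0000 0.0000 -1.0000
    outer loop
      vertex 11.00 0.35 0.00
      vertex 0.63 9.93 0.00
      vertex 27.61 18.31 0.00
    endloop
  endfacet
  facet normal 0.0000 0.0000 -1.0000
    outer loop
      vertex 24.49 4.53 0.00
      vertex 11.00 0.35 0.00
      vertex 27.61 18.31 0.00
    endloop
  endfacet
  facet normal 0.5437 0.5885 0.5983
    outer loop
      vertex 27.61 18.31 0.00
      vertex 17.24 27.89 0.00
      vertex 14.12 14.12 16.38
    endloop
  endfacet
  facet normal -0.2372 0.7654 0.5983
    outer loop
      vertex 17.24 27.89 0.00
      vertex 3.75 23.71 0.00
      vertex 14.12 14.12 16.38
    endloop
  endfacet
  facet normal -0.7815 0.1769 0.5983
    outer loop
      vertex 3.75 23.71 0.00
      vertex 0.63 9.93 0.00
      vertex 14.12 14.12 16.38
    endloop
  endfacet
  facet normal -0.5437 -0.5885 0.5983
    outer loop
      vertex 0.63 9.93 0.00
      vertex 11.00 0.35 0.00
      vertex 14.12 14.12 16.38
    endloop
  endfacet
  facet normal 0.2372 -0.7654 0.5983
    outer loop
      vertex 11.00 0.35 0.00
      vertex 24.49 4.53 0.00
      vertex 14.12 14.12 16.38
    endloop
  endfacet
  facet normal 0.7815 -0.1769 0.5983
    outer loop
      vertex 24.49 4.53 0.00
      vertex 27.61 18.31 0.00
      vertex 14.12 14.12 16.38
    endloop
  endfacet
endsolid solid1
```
; perimeter-only toolpath
G21 ; units = mm
G90 ; absolute positioning
G28 ; home
; layer 1
G0 Z2.34
G0 X25.68 Y17.71
G1 X16.79 Y25.92
G1 X5.23 Y22.34
G1 X2.56 Y10.53
G1 X11.45 Y2.32
G1 X23.01 Y5.90
G1 X25.68 Y17.71
; layer 2
G0 Z4.68
G0 X23.76 Y17.11
G1 X16.35 Y23.96
G1 X6.71 Y20.97
G1 X4.48 Y11.13
G1 X11.89 Y4.28
G1 X21.53 Y7.27
G1 X23.76 Y17.11
; layer 3
G0 Z7.02
G0 X21.83 Y16.51
G1 X15.90 Y21.99
G1 X8.19 Y19.60
G1 X6.41 Y11.73
G1 X12.34 Y6.25
G1 X20.05 Y8.64
G1 X21.83 Y16.51
; layer 4
G0 Z9.36
G0 X19.90 Y15.92
G1 X15.46 Y20.02
G1 X9.68 Y18.23
G1 X8.34 Y12.32
G1 X12.78 Y8.22
G1 X18.56 Y10.01
G1 X19.90 Y15.92
; layer 5
G0 Z11.70
G0 X17.97 Y15.32
G1 X15.01 Y18.05
G1 X11.16 Y16.86
G1 X10.27 Y12.92
G1 X13.23 Y10.19
G1 X17.08 Y11.38
G1 X17.97 Y15.32
; layer 6
G0 Z14.04
G0 X16.05 Y14.72
G1 X14.57 Y16.09
G1 X12.64 Y15.49
G1 X12.19 Y13.52
G1 X13.67 Y12.15
G1 X15.60 Y12.75
G1 X16.05 Y14.72
M2 ; end

The solid is a regular 6-sided pyramid, base circumscribed radius ≈ 14.1 mm, apex at z ≈ 16.4 mm. Slicing at Δz = 2.34 mm — 7 equal slices spanning the solid's height, so layer i sits at z = i·h/7 — gives 6 non-empty perimeters. Each is a 6-segment closed polygon; G0 lifts to the layer z and rapids to the start vertex, then G1 traces the edges. The cross-section shrinks linearly with z (the slice at the apex is degenerate and omitted).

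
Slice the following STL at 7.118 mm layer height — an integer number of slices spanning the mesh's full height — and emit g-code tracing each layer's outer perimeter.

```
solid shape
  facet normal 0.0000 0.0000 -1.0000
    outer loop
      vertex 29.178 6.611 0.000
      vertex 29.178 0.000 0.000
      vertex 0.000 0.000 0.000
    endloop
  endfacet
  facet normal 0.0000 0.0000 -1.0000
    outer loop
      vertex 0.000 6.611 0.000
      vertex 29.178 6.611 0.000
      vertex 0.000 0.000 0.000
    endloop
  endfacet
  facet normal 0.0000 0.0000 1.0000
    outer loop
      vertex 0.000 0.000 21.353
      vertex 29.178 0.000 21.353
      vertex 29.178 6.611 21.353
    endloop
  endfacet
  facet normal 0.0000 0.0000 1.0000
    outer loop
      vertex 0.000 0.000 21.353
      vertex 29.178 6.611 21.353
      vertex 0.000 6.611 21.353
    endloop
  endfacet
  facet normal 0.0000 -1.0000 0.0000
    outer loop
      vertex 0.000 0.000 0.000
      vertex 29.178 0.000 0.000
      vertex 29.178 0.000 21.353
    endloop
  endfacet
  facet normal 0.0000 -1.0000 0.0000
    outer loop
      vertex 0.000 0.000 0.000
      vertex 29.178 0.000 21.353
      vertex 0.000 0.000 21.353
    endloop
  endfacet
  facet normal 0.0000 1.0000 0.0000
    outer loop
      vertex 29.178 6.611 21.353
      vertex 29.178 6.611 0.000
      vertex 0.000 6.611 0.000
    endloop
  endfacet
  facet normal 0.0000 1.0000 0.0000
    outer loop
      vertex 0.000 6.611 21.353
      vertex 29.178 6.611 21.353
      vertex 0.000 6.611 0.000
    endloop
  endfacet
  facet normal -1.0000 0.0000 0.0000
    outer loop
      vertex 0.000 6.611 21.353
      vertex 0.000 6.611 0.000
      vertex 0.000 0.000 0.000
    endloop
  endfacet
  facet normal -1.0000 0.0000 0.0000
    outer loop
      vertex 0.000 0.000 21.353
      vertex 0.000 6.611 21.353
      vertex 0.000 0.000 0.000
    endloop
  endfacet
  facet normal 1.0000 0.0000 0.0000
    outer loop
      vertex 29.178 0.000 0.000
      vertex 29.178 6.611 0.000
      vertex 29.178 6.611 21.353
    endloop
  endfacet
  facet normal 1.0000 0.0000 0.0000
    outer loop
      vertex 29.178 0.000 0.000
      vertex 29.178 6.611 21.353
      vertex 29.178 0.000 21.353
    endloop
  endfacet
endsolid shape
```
; perimeter-only toolpath
G21 ; units = mm
G90 ; absolute positioning
G28 ; home
; layer 1
G0 Z7.118
G0 X0.000 Y0.000
G1 X29.178 Y0.000
G1 X29.178 Y6.611
G1 X0.000 Y6.611
G1 X0.000 Y0.000
; layer 2
G0 Z14.235
G0 X0.000 Y0.000
G1 X29.178 Y0.000
G1 X29.178 Y6.611
G1 X0.000 Y6.611
G1 X0.000 Y0.000
; layer 3
G0 Z21.353
G0 X0.000 Y0.000
G1 X29.178 Y0.000
G1 X29.178 Y6.611
G1 X0.000 Y6.611
G1 X0.000 Y0.000
M2 ; end

The solid is a rectangular box, roughly 29.2 × 6.61 mm footprint and 21.4 mm tall. Slicing at Δz = 7.118 mm — 3 equal slices spanning the solid's height, so layer i sits at z = i·h/3 — gives 3 non-empty perimeters. Each is a 4-segment closed polygon; G0 lifts to the layer z and rapids to the start vertex, then G1 traces the edges.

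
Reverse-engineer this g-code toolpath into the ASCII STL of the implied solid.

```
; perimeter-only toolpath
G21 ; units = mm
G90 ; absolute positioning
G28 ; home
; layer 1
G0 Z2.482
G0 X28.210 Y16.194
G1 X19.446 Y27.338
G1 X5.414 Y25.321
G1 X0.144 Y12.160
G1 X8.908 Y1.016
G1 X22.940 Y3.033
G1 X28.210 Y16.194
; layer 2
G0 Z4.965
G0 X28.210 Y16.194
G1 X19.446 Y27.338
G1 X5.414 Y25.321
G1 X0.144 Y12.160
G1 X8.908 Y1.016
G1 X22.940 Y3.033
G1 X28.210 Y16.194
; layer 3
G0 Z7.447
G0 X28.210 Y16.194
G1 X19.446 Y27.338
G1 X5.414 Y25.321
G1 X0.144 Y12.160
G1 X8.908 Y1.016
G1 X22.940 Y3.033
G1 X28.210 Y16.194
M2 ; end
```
solid part
  facet normal 0.0000 0.0000 -1.0000
    outer loop
      vertex 5.414 25.321 0.000
      vertex 19.446 27.338 0.000
      vertex 28.210 16.194 0.000
    endloop
  endfacet
  facet normal 0.0000 0.0000 -1.0000
    outer loop
      vertex 0.144 12.160 0.000
      vertex 5.414 25.321 0.000
      vertex 28.210 16.194 0.000
    endloop
  endfacet
  facet normal 0.0000 0.0000 -1.0000
    outer loop
      vertex 8.908 1.016 0.000
      vertex 0.144 12.160 0.000
      vertex 28.210 16.194 0.000
    endloop
  endfacet
  facet normal 0.0000 0.0000 -1.0000
    outer loop
      vertex 22.940 3.033 0.000
      vertex 8.908 1.016 0.000
      vertex 28.210 16.194 0.000
    endloop
  endfacet
  facet normal 0.0000 0.0000 1.0000
    outer loop
      vertex 28.210 16.194 7.447
      vertex 19.446 27.338 7.447
      vertex 5.414 25.321 7.447
    endloop
  endfacet
  facet normal 0.0000 0.0000 1.0000
    outer loop
      vertex 28.210 16.194 7.447
      vertex 5.414 25.321 7.447
      vertex 0.144 12.160 7.447
    endloop
  endfacet
  facet normal 0.0000 0.0000 1.0000
    outer loop
      vertex 28.210 16.194 7.447
      vertex 0.144 12.160 7.447
      vertex 8.908 1.016 7.447
    endloop
  endfacet
  facet normal 0.0000 0.0000 1.0000
    outer loop
      vertex 28.210 16.194 7.447
      vertex 8.908 1.016 7.447
      vertex 22.940 3.033 7.447
    endloop
  endfacet
  facet normal 0.7860 0.6182 0.0000
    outer loop
      vertex 28.210 16.194 0.000
      vertex 19.446 27.338 0.000
      vertex 19.446 27.338 7.447
    endloop
  endfacet
  facet normal 0.7860 0.6182 0.0000
    outer loop
      vertex 28.210 16.194 0.000
      vertex 19.446 27.338 7.447
      vertex 28.210 16.194 7.447
    endloop
  endfacet
  facet normal -0.1423 0.9898 0.0000
    outer loop
      vertex 19.446 27.338 0.000
      vertex 5.414 25.321 0.000
      vertex 5.414 25.321 7.447
    endloop
  endfacet
  facet normal -0.1423 0.9898 0.0000
    outer loop
      vertex 19.446 27.338 0.000
      vertex 5.414 25.321 7.447
      vertex 19.446 27.338 7.447
    endloop
  endfacet
  facet normal -0.9283 0.3717 0.0000
    outer loop
      vertex 5.414 25.321 0.000
      vertex 0.144 12.160 0.000
      vertex 0.144 12.160 7.447
    endloop
  endfacet
  facet normal -0.9283 0.3717 0.0000
    outer loop
      vertex 5.414 25.321 0.000
      vertex 0.144 12.160 7.447
      vertex 5.414 25.321 7.447
    endloop
  endfacet
  facet normal -0.7860 -0.6182 0.0000
    outer loop
      vertex 0.144 12.160 0.000
      vertex 8.908 1.016 0.000
      vertex 8.908 1.016 7.447
    endloop
  endfacet
  facet normal -0.7860 -0.6182 0.0000
    outer loop
      vertex 0.144 12.160 0.000
      vertex 8.908 1.016 7.447
      vertex 0.144 12.160 7.447
    endloop
  endfacet
  facet normal 0.1423 -0.9898 0.0000
    outer loop
      vertex 8.908 1.016 0.000
      vertex 22.940 3.033 0.000
      vertex 22.940 3.033 7.447
    endloop
  endfacet
  facet normal 0.1423 -0.9898 0.0000
    outer loop
      vertex 8.908 1.016 0.000
      vertex 22.940 3.033 7.447
      vertex 8.908 1.016 7.447
    endloop
  endfacet
  facet normal 0.9283 -0.3717 0.0000
    outer loop
      vertex 22.940 3.033 0.000
      vertex 28.210 16.194 0.000
      vertex 28.210 16.194 7.447
    endloop
  endfacet
  facet normal 0.9283 -0.3717 0.0000
    outer loop
      vertex 22.940 3.033 0.000
      vertex 28.210 16.194 7.447
      vertex 22.940 3.033 7.447
    endloop
  endfacet
endsolid part

The G0 Z moves step by Δz≈2.482 mm. Every layer's G1 loop is the same polygon, so the solid is a straight extrusion of it from z=0 to z≈7.45. Closing with flat bottom and top caps and triangulating gives 20 facets — a regular 6-sided prism (a cylinder approximated with 6 flat sides), circumscribed radius ≈ 14.2 mm, height ≈ 7.45 mm.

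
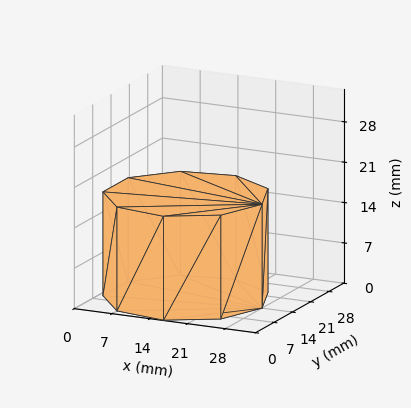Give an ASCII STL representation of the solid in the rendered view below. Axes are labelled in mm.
Reading the render: the shape is a regular 9-sided prism (a cylinder approximated with 9 flat sides), circumscribed radius ≈ 14 mm, height ≈ 18 mm (dimensions read to the nearest mm from the axis ticks). For the STL, each face is triangulated and given an outward normal.

solid part
  facet normal 0.0000 0.0000 -1.0000
    outer loop
      vertex 16.43 27.79 0.00
      vertex 24.72 23.00 0.00
      vertex 28.00 14.00 0.00
    endloop
  endfacet
  facet normal 0.0000 0.0000 -1.0000
    outer loop
      vertex 7.00 26.12 0.00
      vertex 16.43 27.79 0.00
      vertex 28.00 14.00 0.00
    endloop
  endfacet
  facet normal 0.0000 0.0000 -1.0000
    outer loop
      vertex 0.84 18.79 0.00
      vertex 7.00 26.12 0.00
      vertex 28.00 14.00 0.00
    endloop
  endfacet
  facet normal 0.0000 0.0000 -1.0000
    outer loop
      vertex 0.84 9.21 0.00
      vertex 0.84 18.79 0.00
      vertex 28.00 14.00 0.00
    endloop
  endfacet
  facet normal 0.0000 0.0000 -1.0000
    outer loop
      vertex 7.00 1.88 0.00
      vertex 0.84 9.21 0.00
      vertex 28.00 14.00 0.00
    endloop
  endfacet
  facet normal 0.0000 0.0000 -1.0000
    outer loop
      vertex 16.43 0.21 0.00
      vertex 7.00 1.88 0.00
      vertex 28.00 14.00 0.00
    endloop
  endfacet
  facet normal 0.0000 0.0000 -1.0000
    outer loop
      vertex 24.72 5.00 0.00
      vertex 16.43 0.21 0.00
      vertex 28.00 14.00 0.00
    endloop
  endfacet
  facet normal 0.0000 0.0000 1.0000
    outer loop
      vertex 28.00 14.00 18.00
      vertex 24.72 23.00 18.00
      vertex 16.43 27.79 18.00
    endloop
  endfacet
  facet normal 0.0000 0.0000 1.0000
    outer loop
      vertex 28.00 14.00 18.00
      vertex 16.43 27.79 18.00
      vertex 7.00 26.12 18.00
    endloop
  endfacet
  facet normal 0.0000 0.0000 1.0000
    outer loop
      vertex 28.00 14.00 18.00
      vertex 7.00 26.12 18.00
      vertex 0.84 18.79 18.00
    endloop
  endfacet
  facet normal 0.0000 0.0000 1.0000
    outer loop
      vertex 28.00 14.00 18.00
      vertex 0.84 18.79 18.00
      vertex 0.84 9.21 18.00
    endloop
  endfacet
  facet normal 0.0000 0.0000 1.0000
    outer loop
      vertex 28.00 14.00 18.00
      vertex 0.84 9.21 18.00
      vertex 7.00 1.88 18.00
    endloop
  endfacet
  facet normal 0.0000 0.0000 1.0000
    outer loop
      vertex 28.00 14.00 18.00
      vertex 7.00 1.88 18.00
      vertex 16.43 0.21 18.00
    endloop
  endfacet
  facet normal 0.0000 0.0000 1.0000
    outer loop
      vertex 28.00 14.00 18.00
      vertex 16.43 0.21 18.00
      vertex 24.72 5.00 18.00
    endloop
  endfacet
  facet normal 0.9395 0.3424 0.0000
    outer loop
      vertex 28.00 14.00 0.00
      vertex 24.72 23.00 0.00
      vertex 24.72 23.00 18.00
    endloop
  endfacet
  facet normal 0.9395 0.3424 0.0000
    outer loop
      vertex 28.00 14.00 0.00
      vertex 24.72 23.00 18.00
      vertex 28.00 14.00 18.00
    endloop
  endfacet
  facet normal 0.5003 0.8659 0.0000
    outer loop
      vertex 24.72 23.00 0.00
      vertex 16.43 27.79 0.00
      vertex 16.43 27.79 18.00
    endloop
  endfacet
  facet normal 0.5003 0.8659 0.0000
    outer loop
      vertex 24.72 23.00 0.00
      vertex 16.43 27.79 18.00
      vertex 24.72 23.00 18.00
    endloop
  endfacet
  facet normal -0.1744 0.9847 0.0000
    outer loop
      vertex 16.43 27.79 0.00
      vertex 7.00 26.12 0.00
      vertex 7.00 26.12 18.00
    endloop
  endfacet
  facet normal -0.1744 0.9847 0.0000
    outer loop
      vertex 16.43 27.79 0.00
      vertex 7.00 26.12 18.00
      vertex 16.43 27.79 18.00
    endloop
  endfacet
  facet normal -0.7656 0.6434 0.0000
    outer loop
      vertex 7.00 26.12 0.00
      vertex 0.84 18.79 0.00
      vertex 0.84 18.79 18.00
    endloop
  endfacet
  facet normal -0.7656 0.6434 0.0000
    outer loop
      vertex 7.00 26.12 0.00
      vertex 0.84 18.79 18.00
      vertex 7.00 26.12 18.00
    endloop
  endfacet
  facet normal -1.0000 0.0000 0.0000
    outer loop
      vertex 0.84 18.79 0.00
      vertex 0.84 9.21 0.00
      vertex 0.84 9.21 18.00
    endloop
  endfacet
  facet normal -1.0000 0.0000 0.0000
    outer loop
      vertex 0.84 18.79 0.00
      vertex 0.84 9.21 18.00
      vertex 0.84 18.79 18.00
    endloop
  endfacet
  facet normal -0.7656 -0.6434 0.0000
    outer loop
      vertex 0.84 9.21 0.00
      vertex 7.00 1.88 0.00
      vertex 7.00 1.88 18.00
    endloop
  endfacet
  facet normal -0.7656 -0.6434 0.0000
    outer loop
      vertex 0.84 9.21 0.00
      vertex 7.00 1.88 18.00
      vertex 0.84 9.21 18.00
    endloop
  endfacet
  facet normal -0.1744 -0.9847 0.0000
    outer loop
      vertex 7.00 1.88 0.00
      vertex 16.43 0.21 0.00
      vertex 16.43 0.21 18.00
    endloop
  endfacet
  facet normal -0.1744 -0.9847 0.0000
    outer loop
      vertex 7.00 1.88 0.00
      vertex 16.43 0.21 18.00
      vertex 7.00 1.88 18.00
    endloop
  endfacet
  facet normal 0.5003 -0.8659 0.0000
    outer loop
      vertex 16.43 0.21 0.00
      vertex 24.72 5.00 0.00
      vertex 24.72 5.00 18.00
    endloop
  endfacet
  facet normal 0.5003 -0.8659 0.0000
    outer loop
      vertex 16.43 0.21 0.00
      vertex 24.72 5.00 18.00
      vertex 16.43 0.21 18.00
    endloop
  endfacet
  facet normal 0.9395 -0.3424 0.0000
    outer loop
      vertex 24.72 5.00 0.00
      vertex 28.00 14.00 0.00
      vertex 28.00 14.00 18.00
    endloop
  endfacet
  facet normal 0.9395 -0.3424 0.0000
    outer loop
      vertex 24.72 5.00 0.00
      vertex 28.00 14.00 18.00
      vertex 24.72 5.00 18.00
    endloop
  endfacet
endsolid part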